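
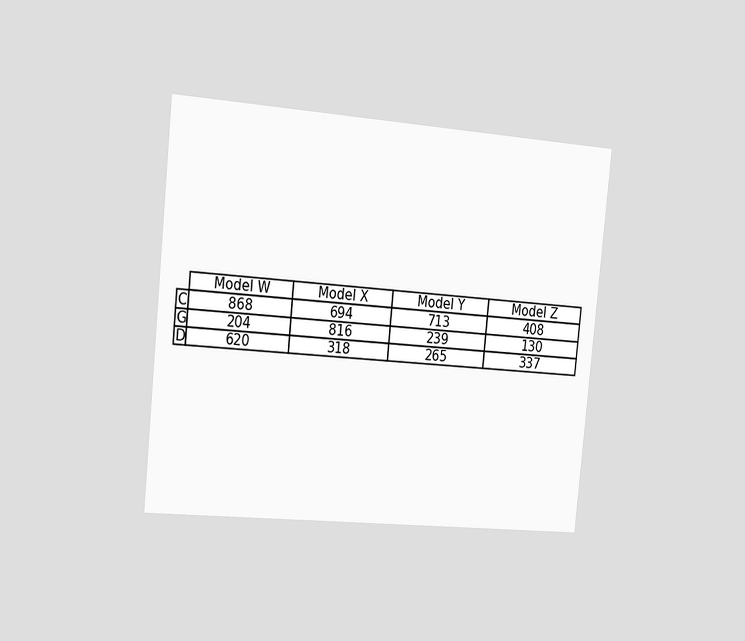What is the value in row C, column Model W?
The chart is tilted about 6° clockwise and viewed slightly from the left. The (C, Model W) cell reads 868.

868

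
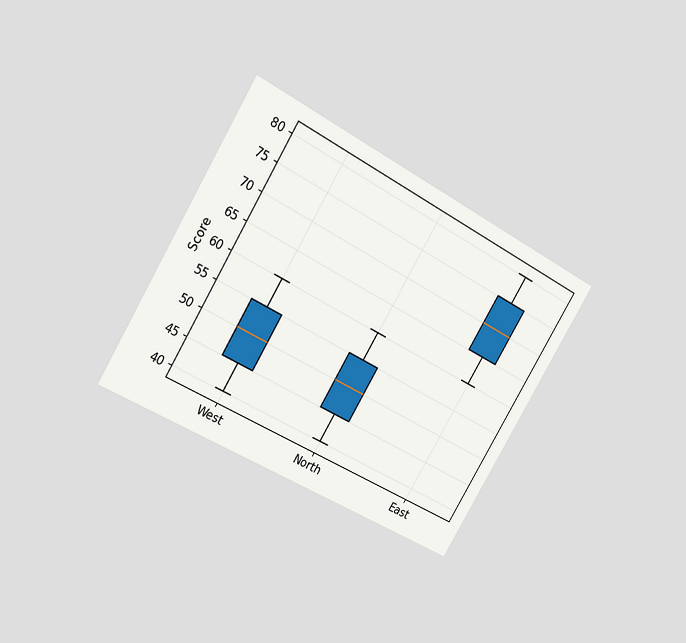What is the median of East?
The chart is tilted about 31° clockwise and viewed at a slight angle. The median line in the East box sits at 70.

70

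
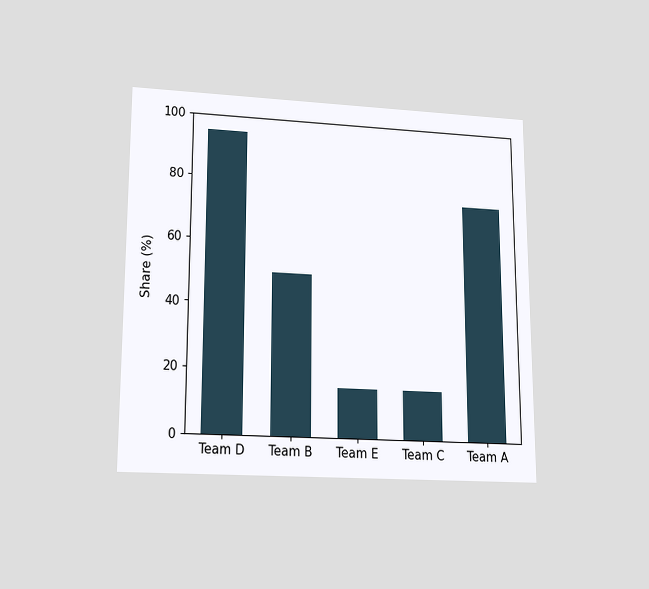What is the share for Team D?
The chart is viewed slightly from below. Reading along the chart's y-axis, the Team D bar reaches 95%.

95%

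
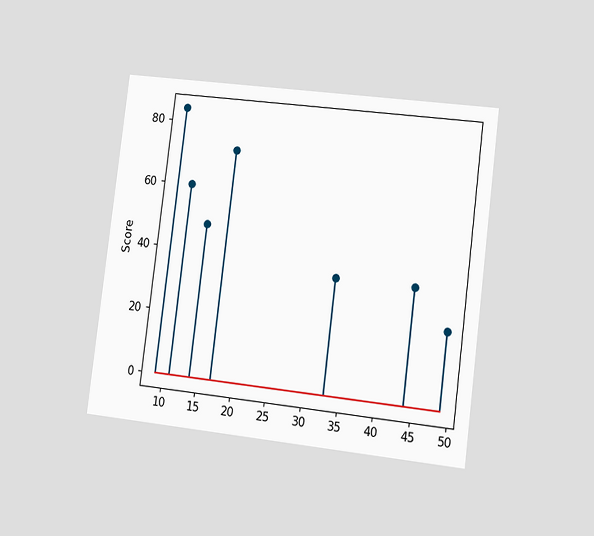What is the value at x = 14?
48

The chart is tilted about 7° clockwise and viewed slightly from the right. The stem at x=14 reaches 48.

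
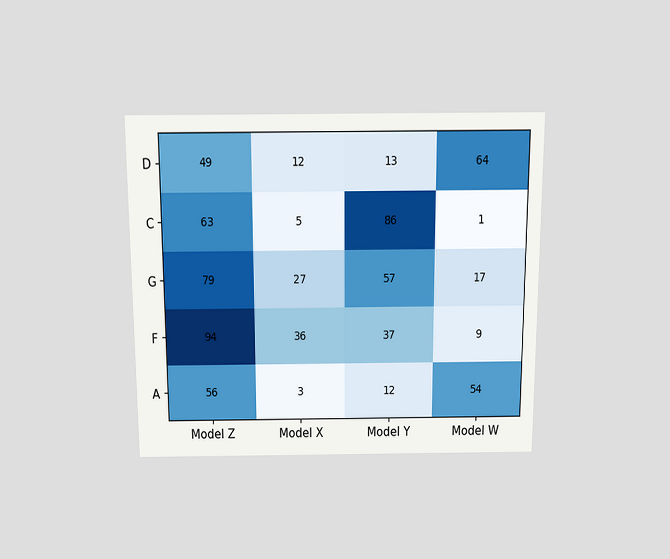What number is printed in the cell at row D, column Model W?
The chart is viewed slightly from above. The (D, Model W) cell reads 64.

64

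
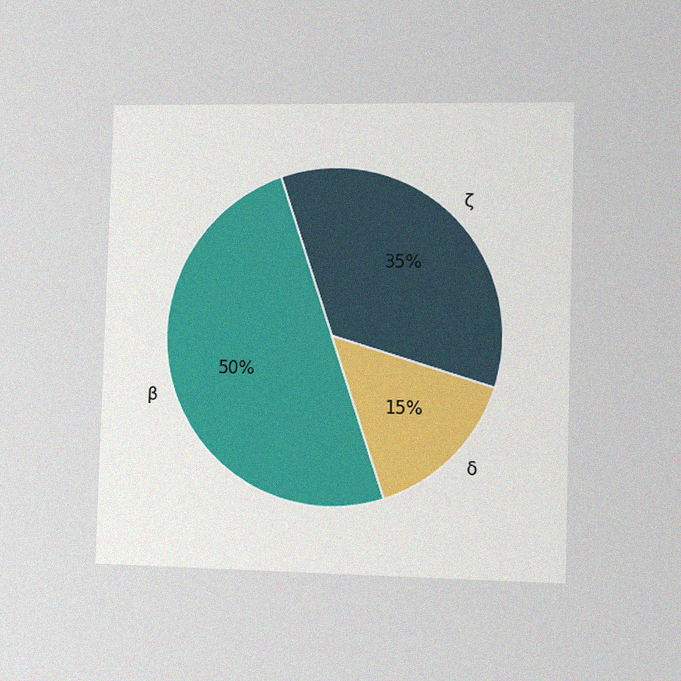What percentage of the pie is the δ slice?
15%

The chart is viewed slightly from the right, with some photo noise. The δ slice takes up 15% of the pie.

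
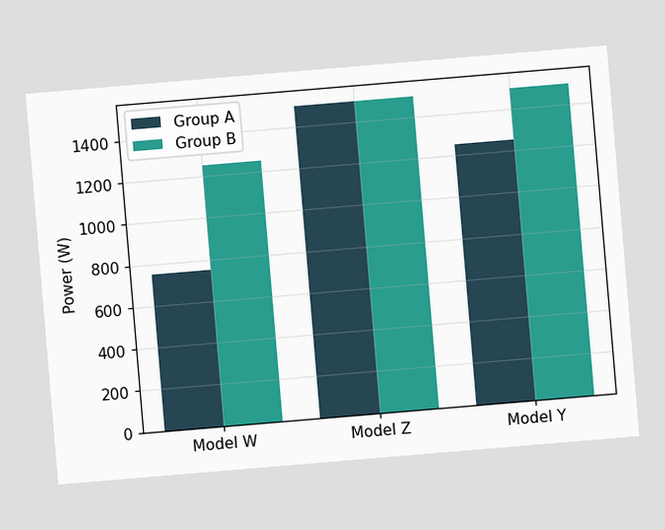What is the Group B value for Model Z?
The chart is tilted about 5° counter-clockwise. The Group B bar at Model Z reaches 1500W on the y-axis.

1500W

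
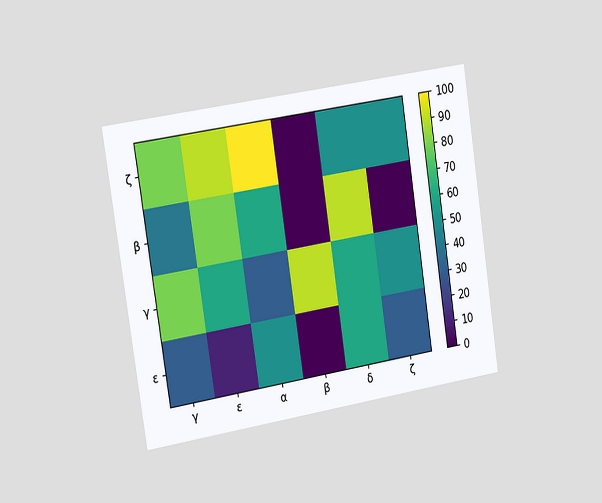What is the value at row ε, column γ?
30

The chart is tilted about 9° counter-clockwise and viewed slightly from the left. Matching cell (ε, γ) against the colorbar gives 30.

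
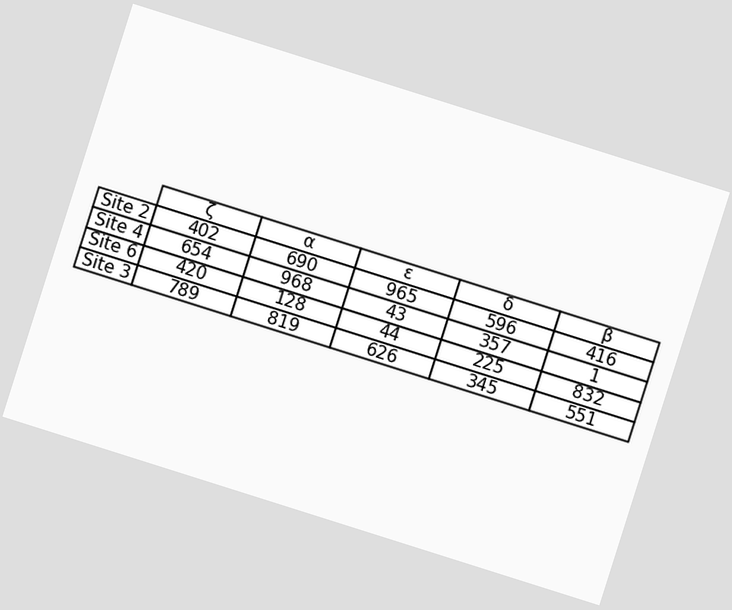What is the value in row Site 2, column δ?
596

The chart is tilted about 18° clockwise. The (Site 2, δ) cell reads 596.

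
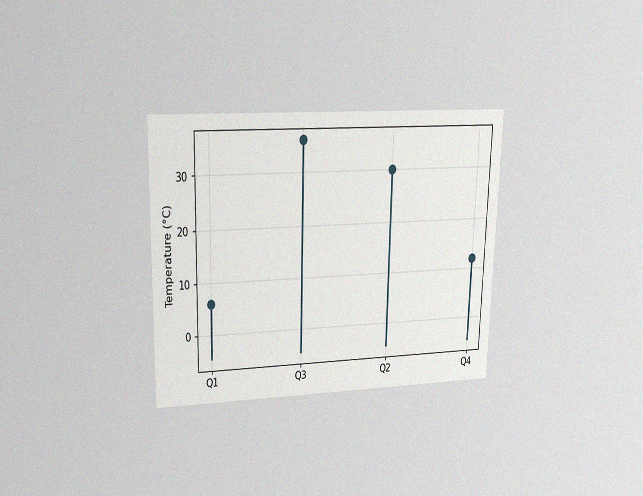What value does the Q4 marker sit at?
The chart is viewed at a slight angle, with some photo noise. The Q4 marker sits at 12°C.

12°C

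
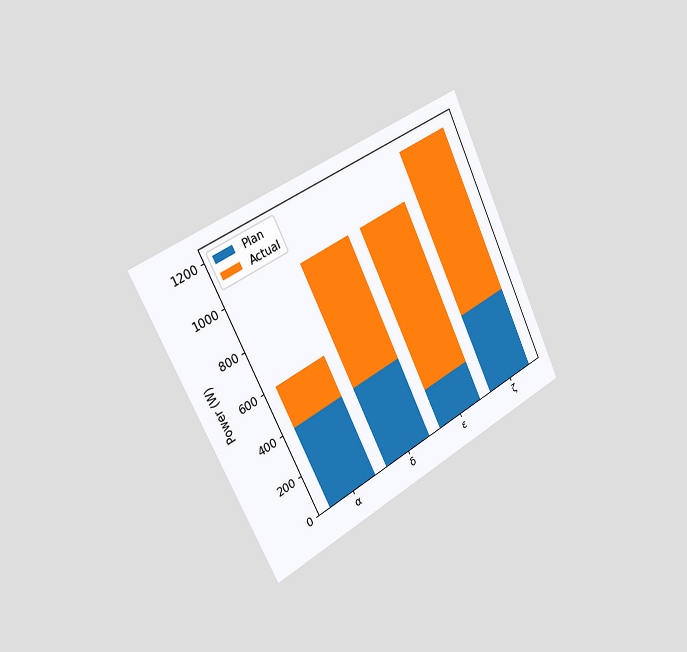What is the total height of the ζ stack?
The chart is tilted about 26° counter-clockwise and viewed slightly from the left. The ζ stack's top reaches 1200W on the y-axis.

1200W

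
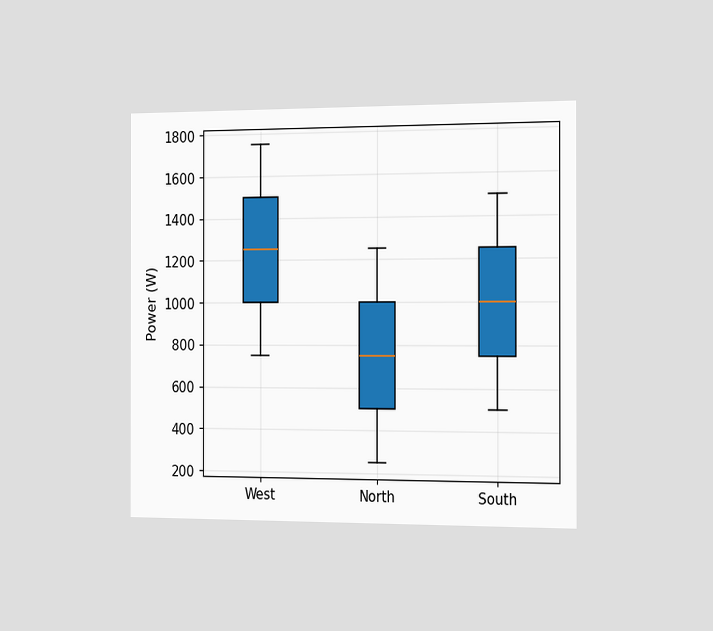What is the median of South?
The chart is viewed slightly from the right. The median line in the South box sits at 1000W.

1000W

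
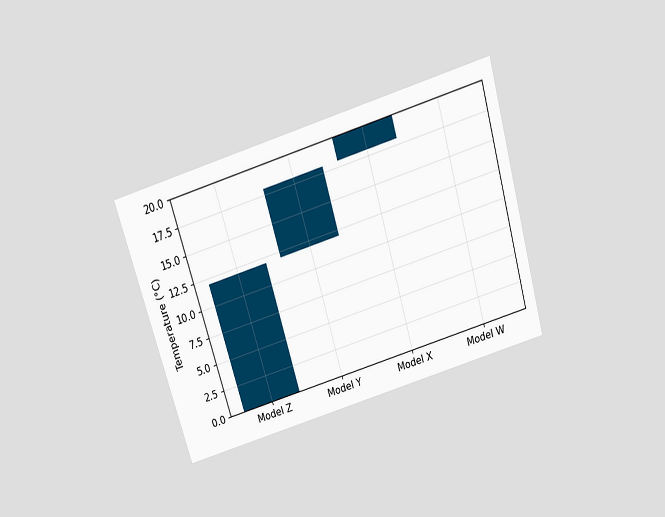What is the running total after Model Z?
12°C

The chart is tilted about 16° counter-clockwise and viewed slightly from above. After Model Z the running total reaches 12°C.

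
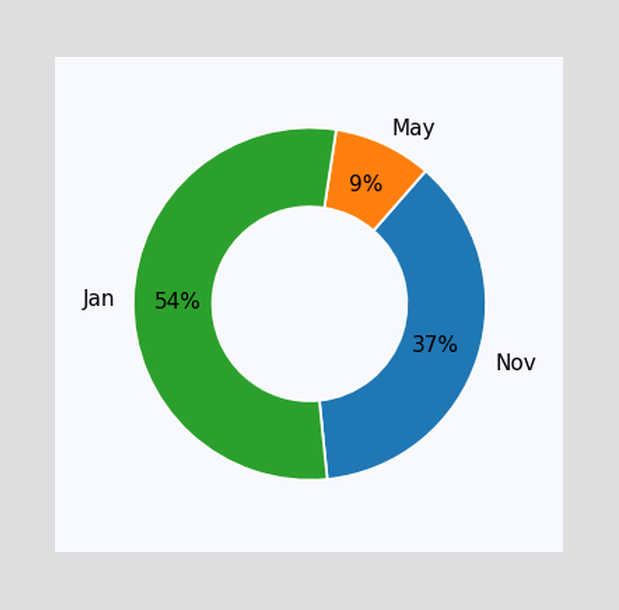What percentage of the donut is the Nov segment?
37%

The Nov segment takes up 37% of the ring.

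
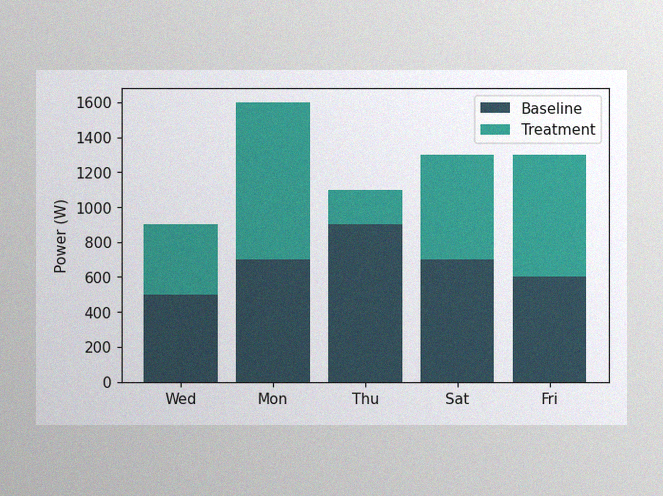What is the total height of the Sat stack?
1300W

The image has some photo noise and uneven lighting. The Sat stack's top reaches 1300W on the y-axis.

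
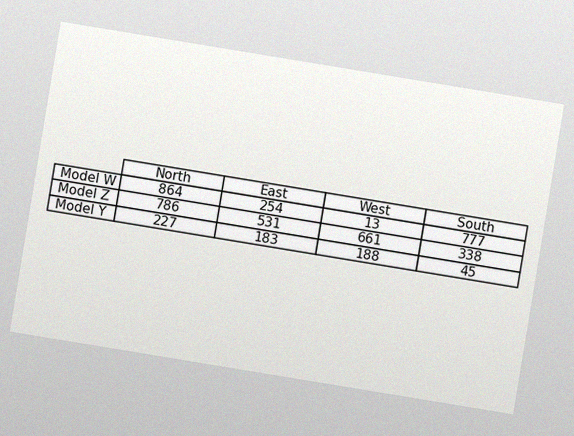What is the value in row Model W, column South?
The chart is tilted about 9° clockwise, with some photo noise. The (Model W, South) cell reads 777.

777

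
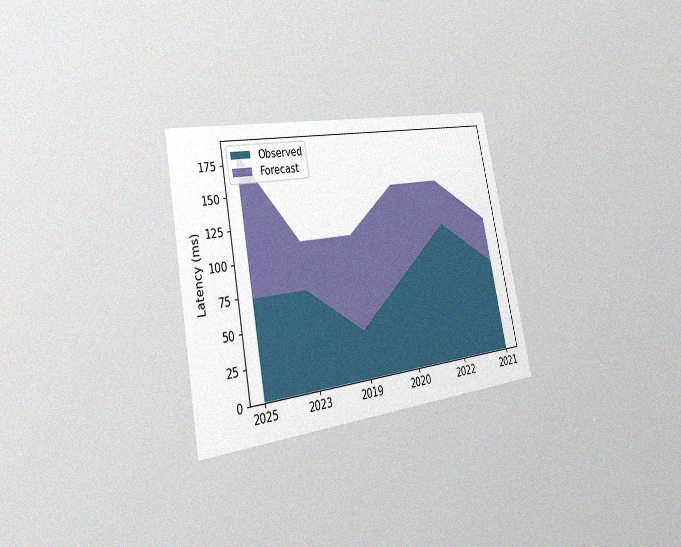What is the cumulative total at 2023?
111ms

The chart is tilted about 11° counter-clockwise and viewed slightly from the left, with some photo noise. The stacked total at 2023 reaches 111ms.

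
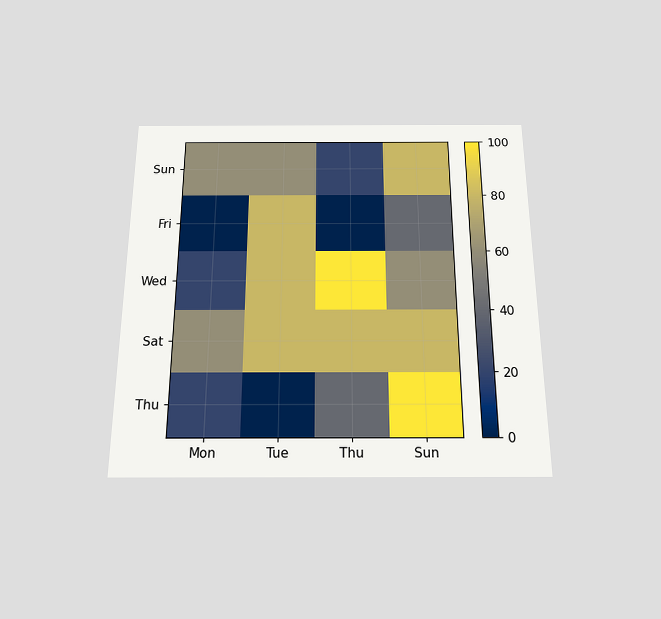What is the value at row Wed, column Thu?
The chart is viewed slightly from below. Matching cell (Wed, Thu) against the colorbar gives 100.

100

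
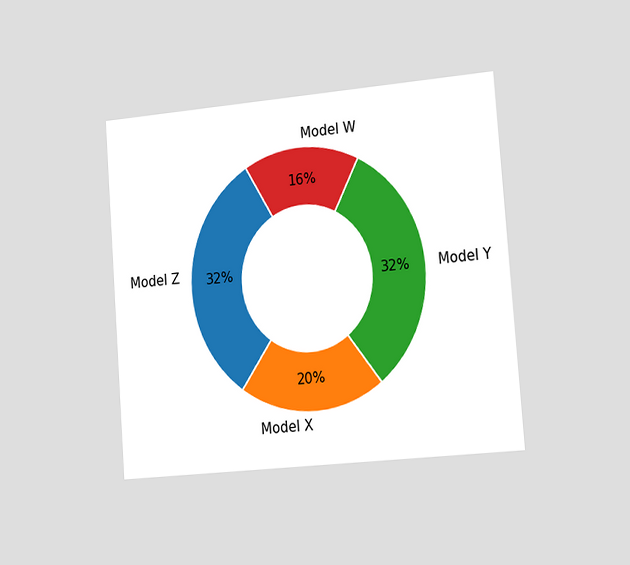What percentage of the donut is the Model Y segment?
The chart is tilted about 4° counter-clockwise and viewed slightly from the right. The Model Y segment takes up 32% of the ring.

32%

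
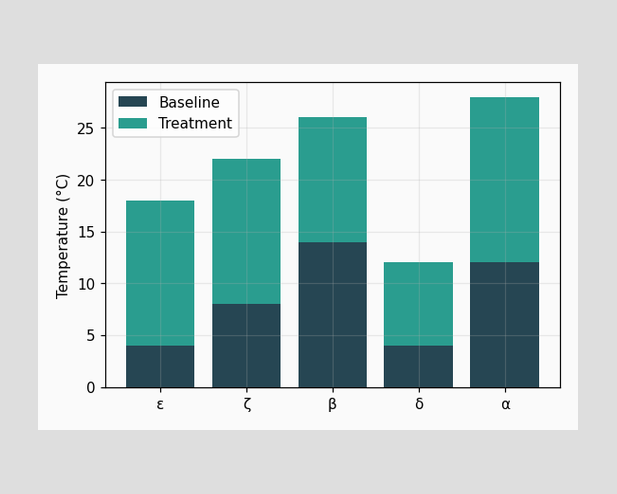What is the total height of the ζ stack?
The ζ stack's top reaches 22°C on the y-axis.

22°C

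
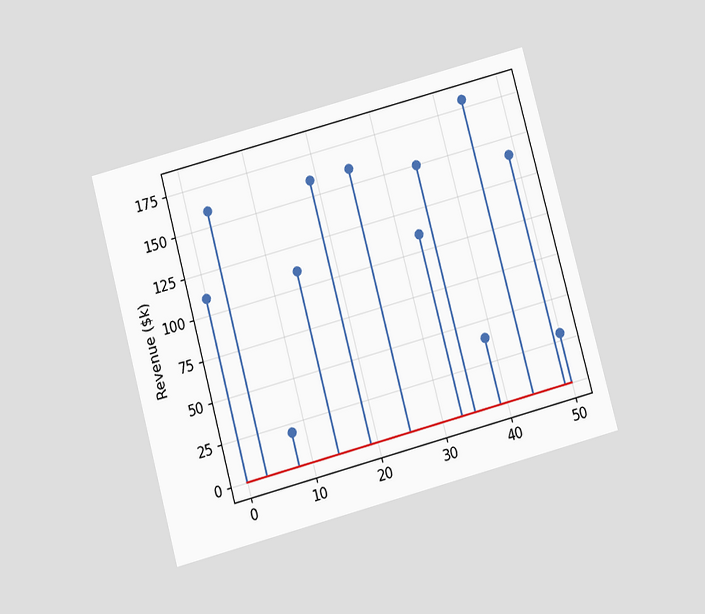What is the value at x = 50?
The chart is tilted about 15° counter-clockwise and viewed slightly from below. The stem at x=50 reaches $30k.

$30k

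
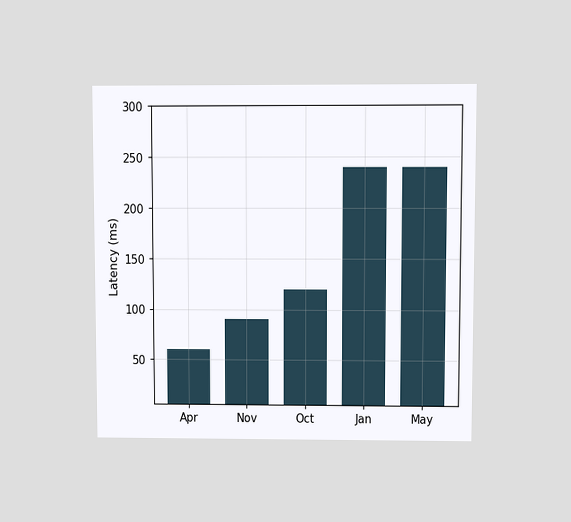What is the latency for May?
240ms

The chart is viewed at a slight angle. Reading along the chart's y-axis, the May bar reaches 240ms.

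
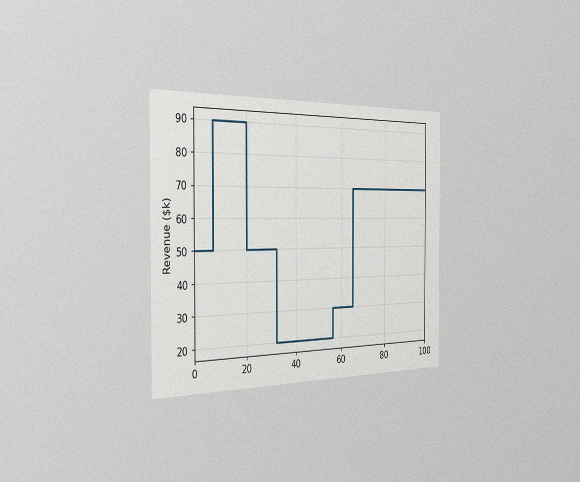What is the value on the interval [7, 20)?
The chart is viewed slightly from the left, with some photo noise. On [7, 20) the step sits at $90k.

$90k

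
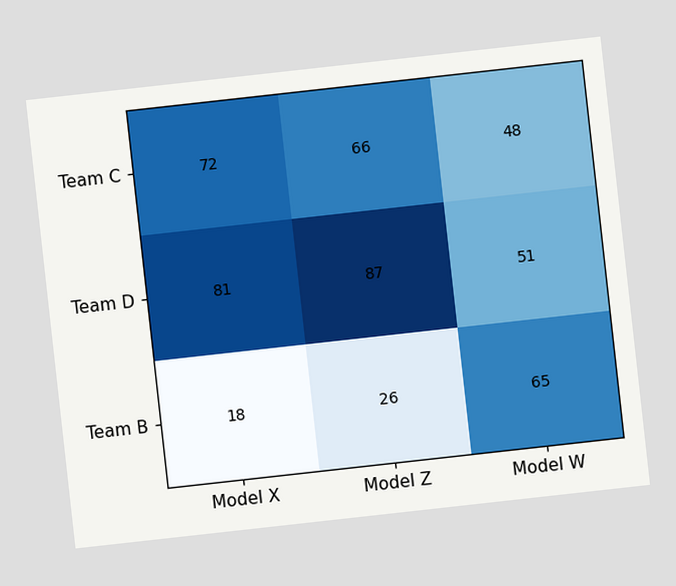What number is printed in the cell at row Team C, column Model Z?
66

The chart is tilted about 6° counter-clockwise. The (Team C, Model Z) cell reads 66.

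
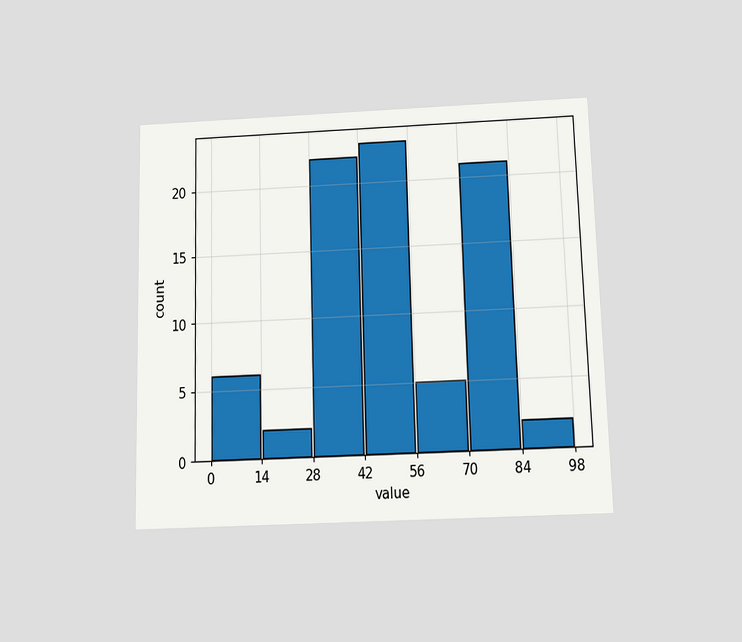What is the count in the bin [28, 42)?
The chart is viewed slightly from below. The [28, 42) bin has height 22.

22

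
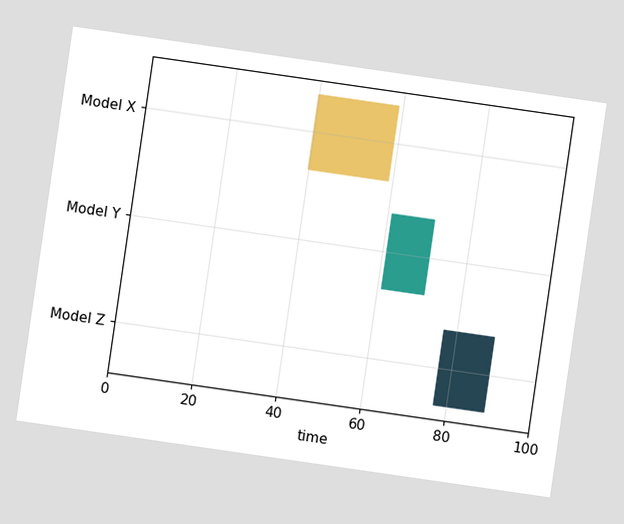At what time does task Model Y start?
61

The chart is tilted about 8° clockwise. The Model Y bar begins at t=61.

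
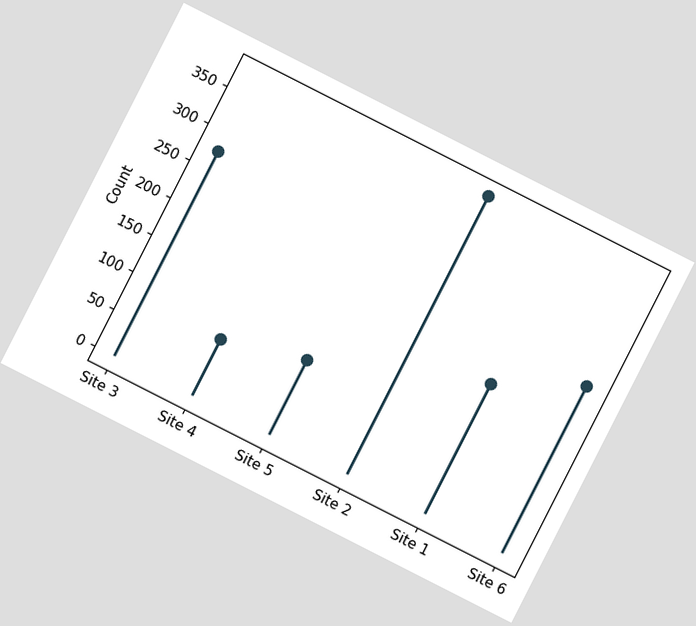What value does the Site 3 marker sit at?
The chart is tilted about 27° clockwise. The Site 3 marker sits at 275.

275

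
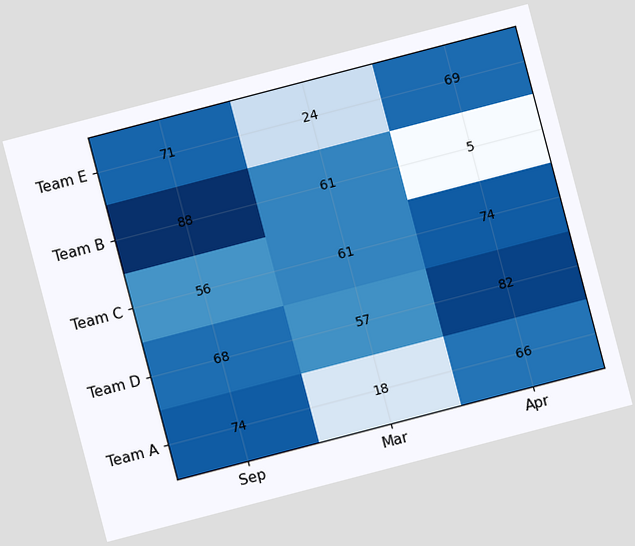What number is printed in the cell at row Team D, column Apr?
82

The chart is tilted about 15° counter-clockwise. The (Team D, Apr) cell reads 82.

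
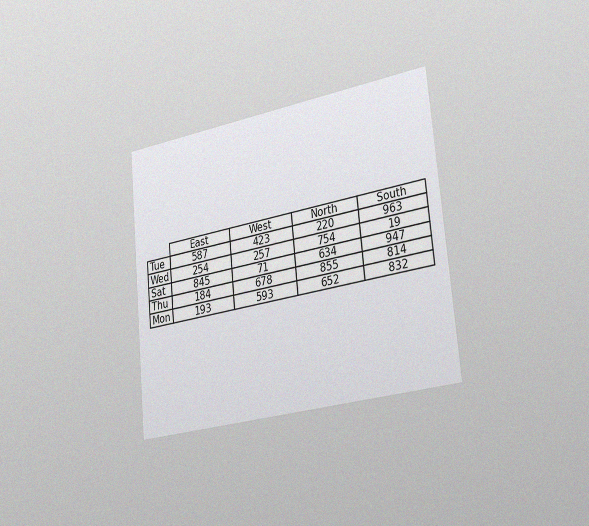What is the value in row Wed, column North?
The chart is tilted about 5° counter-clockwise and viewed slightly from the right, with some photo noise. The (Wed, North) cell reads 754.

754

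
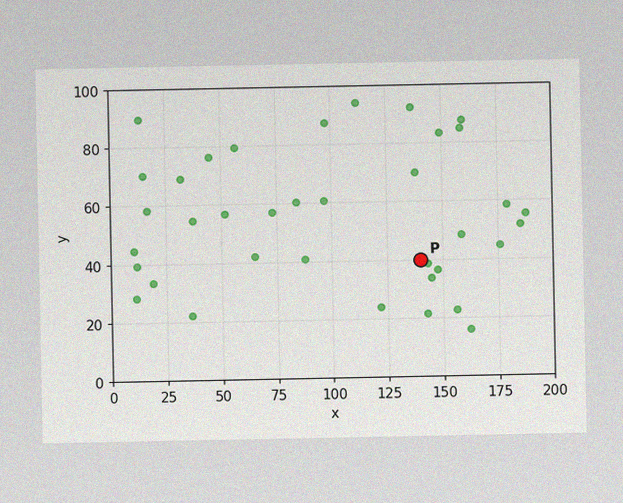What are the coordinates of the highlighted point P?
(140, 40)

The image has some photo noise and uneven lighting. Following the gridlines from P to each axis, P sits at (140, 40).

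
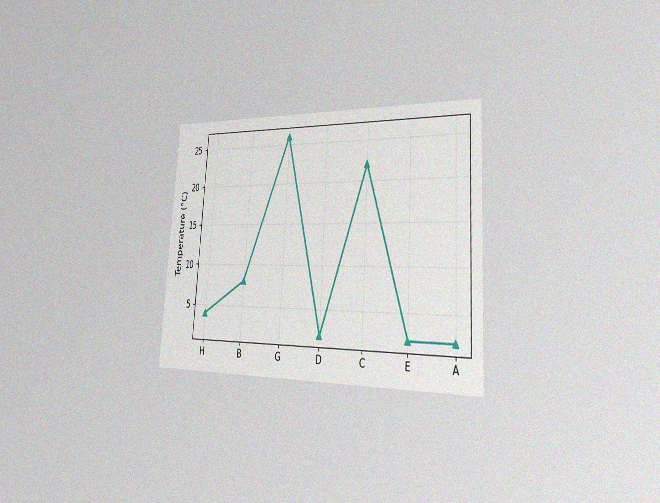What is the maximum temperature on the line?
The chart is tilted about 4° clockwise and viewed slightly from the right, with some photo noise. The highest point is at G, and reading across to the y-axis gives 26°C.

26°C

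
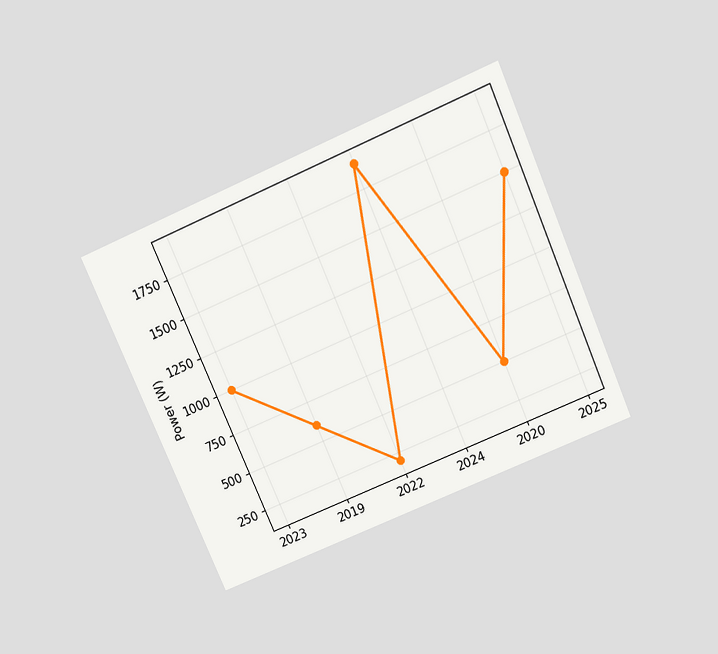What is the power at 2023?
The chart is tilted about 24° counter-clockwise and viewed slightly from above. At 2023, the line is at 1000W.

1000W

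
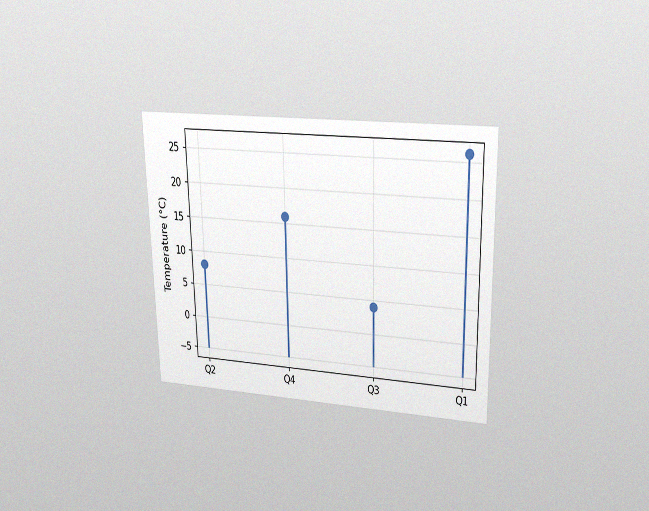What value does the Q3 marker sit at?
4°C

The chart is viewed at a slight angle, with some photo noise. The Q3 marker sits at 4°C.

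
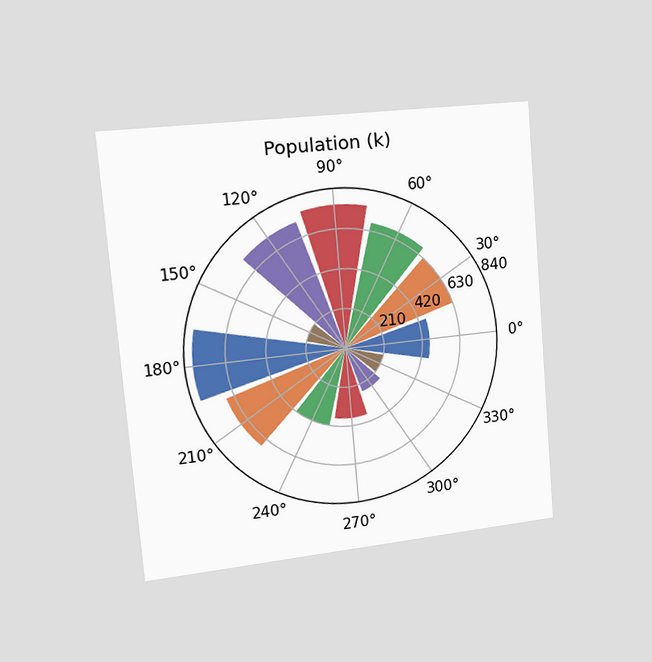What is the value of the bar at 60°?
The chart is tilted about 5° counter-clockwise and viewed slightly from the left. The bar at 60° reaches 672k on the radial axis.

672k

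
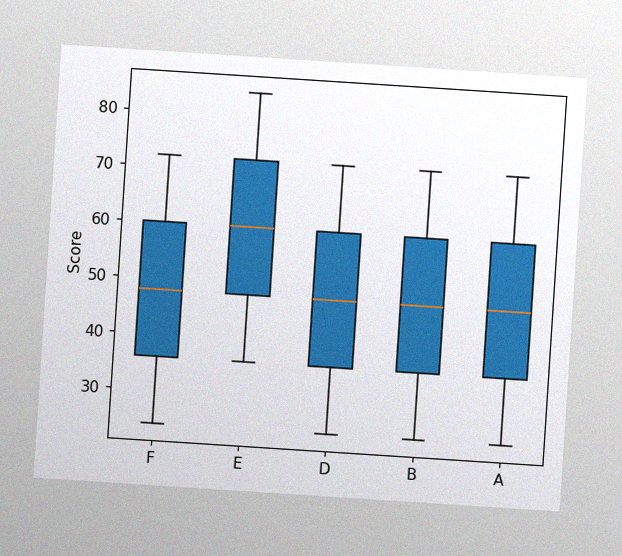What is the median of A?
The chart is tilted about 4° clockwise, with some photo noise. The median line in the A box sits at 48.

48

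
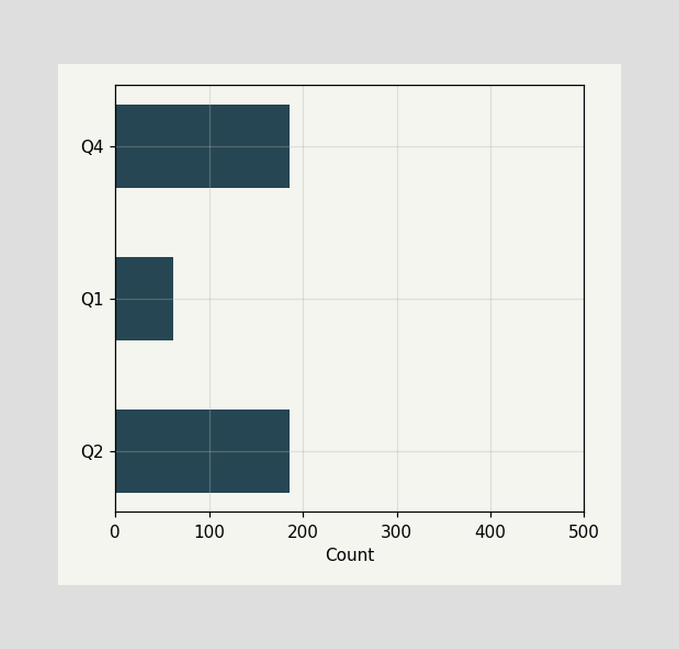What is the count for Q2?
Reading along the chart's x-axis, the Q2 bar reaches 186.

186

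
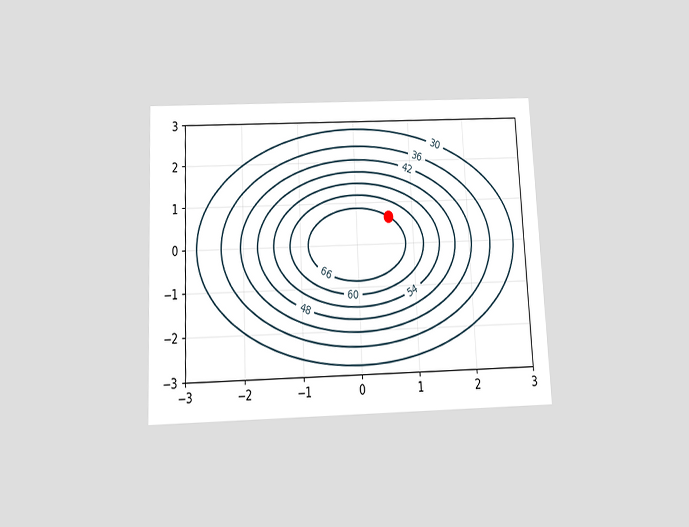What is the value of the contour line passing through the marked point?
66

The chart is tilted about 3° counter-clockwise and viewed slightly from below. The marked point sits on the contour labelled 66.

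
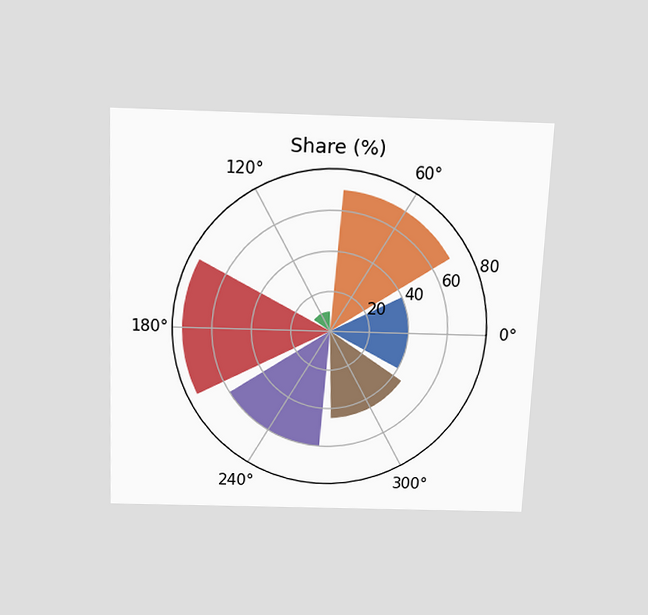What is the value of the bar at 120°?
10%

The chart is tilted about 2° clockwise and viewed slightly from above. The bar at 120° reaches 10% on the radial axis.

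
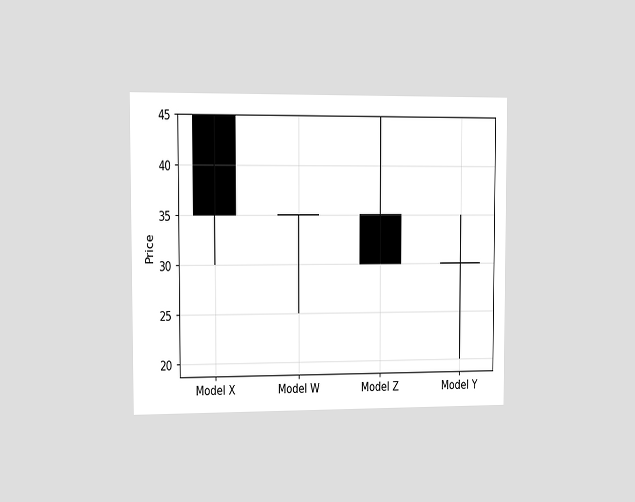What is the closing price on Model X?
The chart is viewed slightly from the left. The Model X candle closes at 35.

35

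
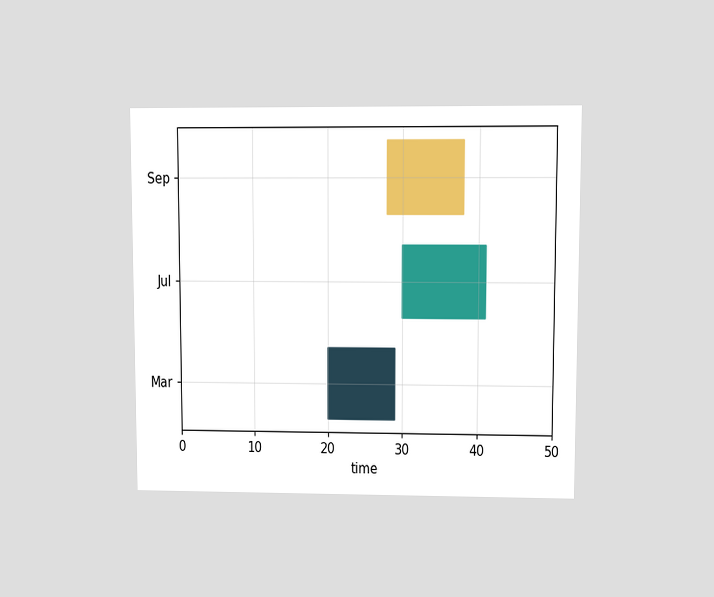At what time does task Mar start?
20

The chart is viewed at a slight angle. The Mar bar begins at t=20.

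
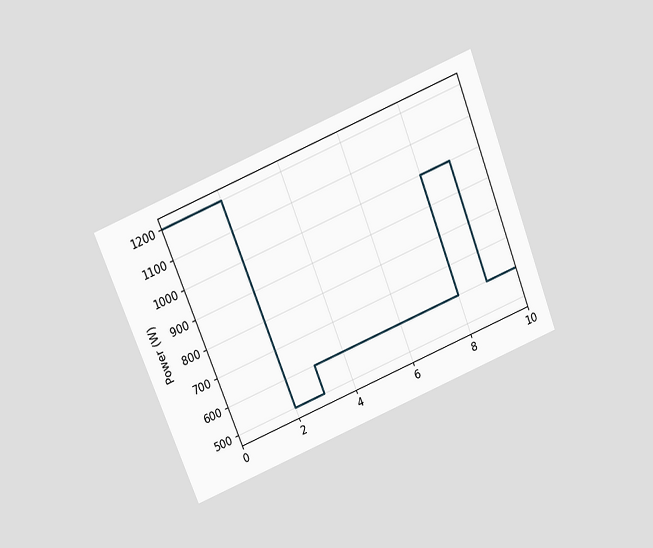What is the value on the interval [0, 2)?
The chart is tilted about 22° counter-clockwise and viewed slightly from above. On [0, 2) the step sits at 1200W.

1200W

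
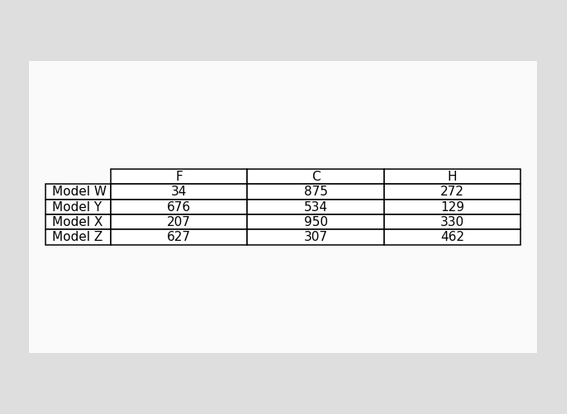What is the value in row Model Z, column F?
627

The (Model Z, F) cell reads 627.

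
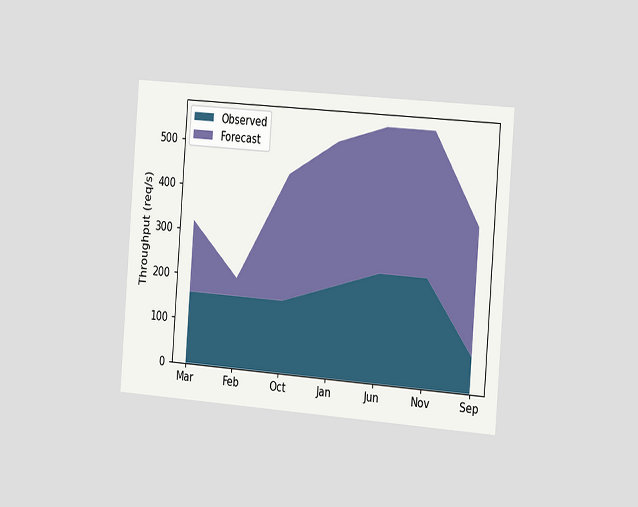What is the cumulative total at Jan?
520req/s

The chart is tilted about 4° clockwise and viewed slightly from the right. The stacked total at Jan reaches 520req/s.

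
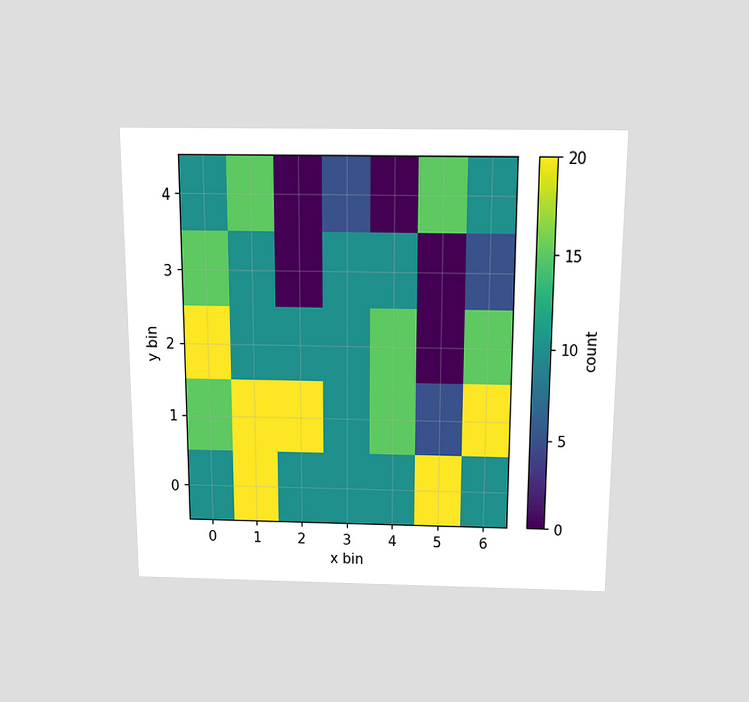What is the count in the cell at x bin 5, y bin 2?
0

The chart is viewed slightly from above. Matching the cell (5, 2) against the colorbar gives 0.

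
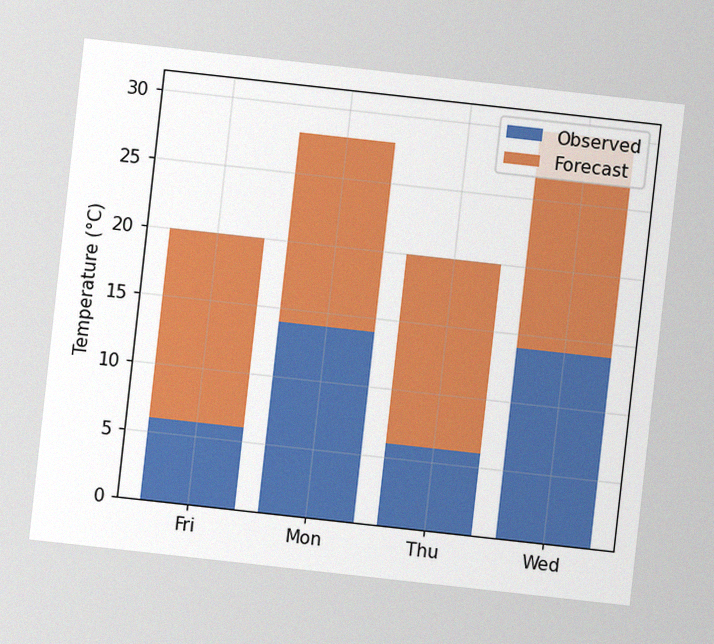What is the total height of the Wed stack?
30°C

The chart is tilted about 6° clockwise, with some photo noise. The Wed stack's top reaches 30°C on the y-axis.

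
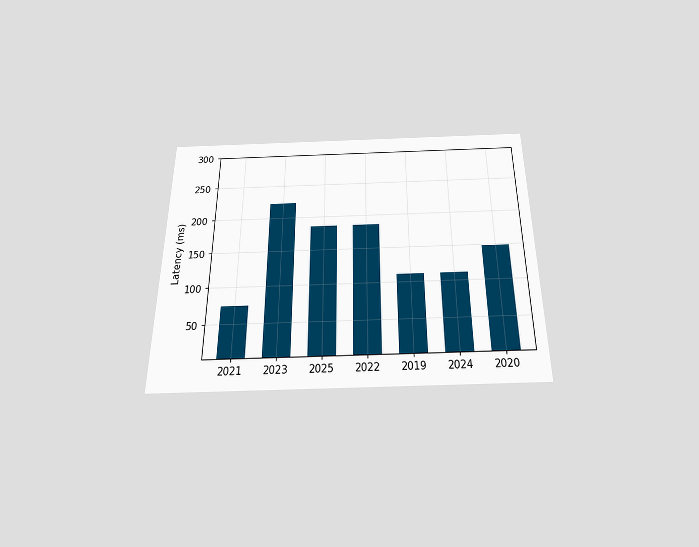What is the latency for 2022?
185ms

The chart is viewed slightly from below. Reading along the chart's y-axis, the 2022 bar reaches 185ms.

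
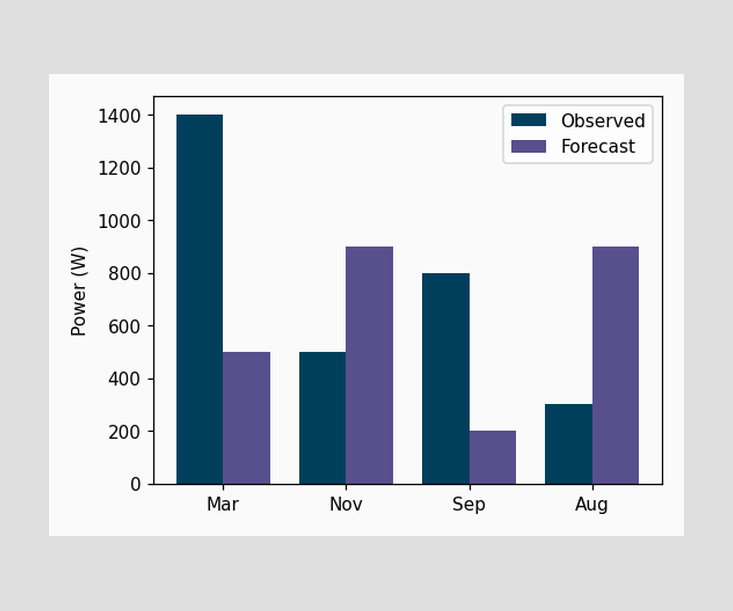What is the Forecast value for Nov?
900W

The Forecast bar at Nov reaches 900W on the y-axis.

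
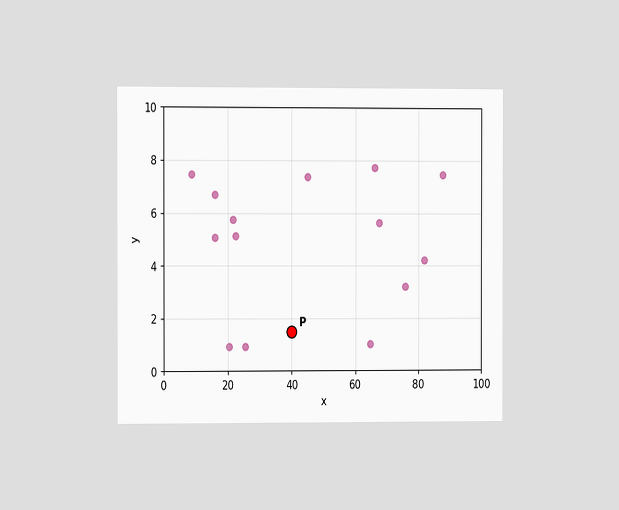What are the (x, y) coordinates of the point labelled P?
The chart is viewed at a slight angle. Following the gridlines from P to each axis, P sits at (40, 1.5).

(40, 1.5)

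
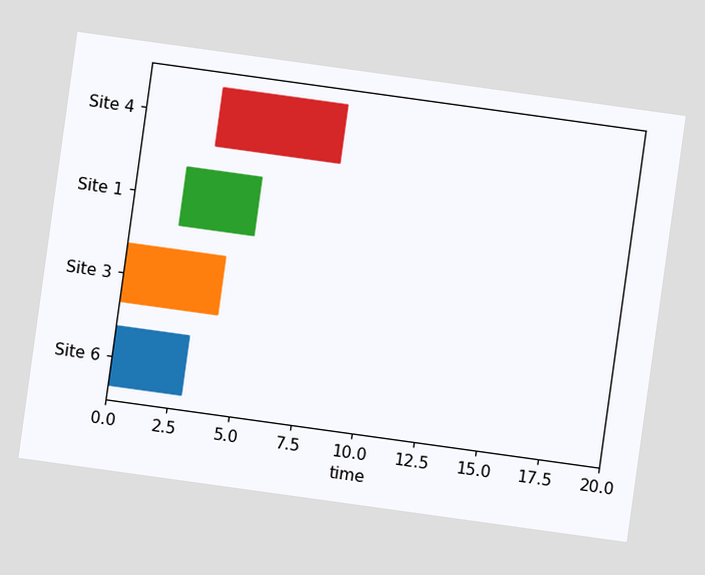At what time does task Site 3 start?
The chart is tilted about 8° clockwise. The Site 3 bar begins at t=0.

0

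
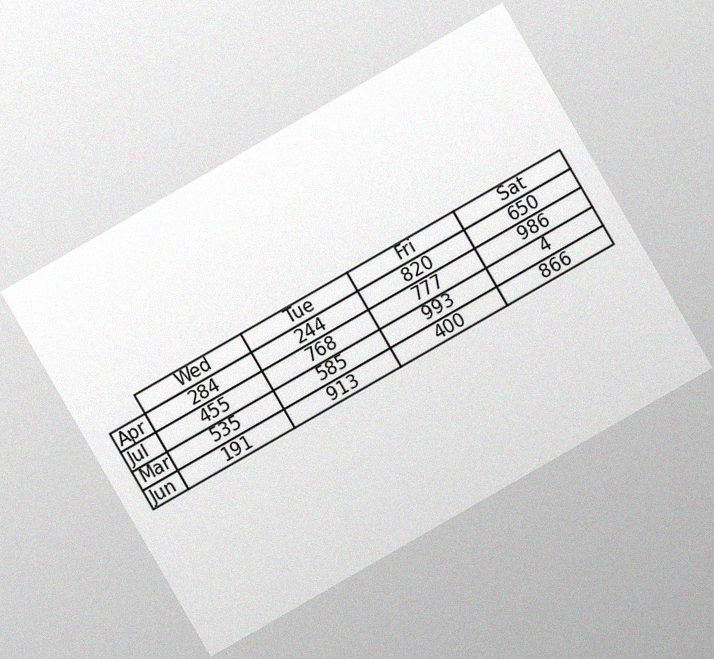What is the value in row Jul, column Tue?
768

The chart is tilted about 30° counter-clockwise, with some photo noise. The (Jul, Tue) cell reads 768.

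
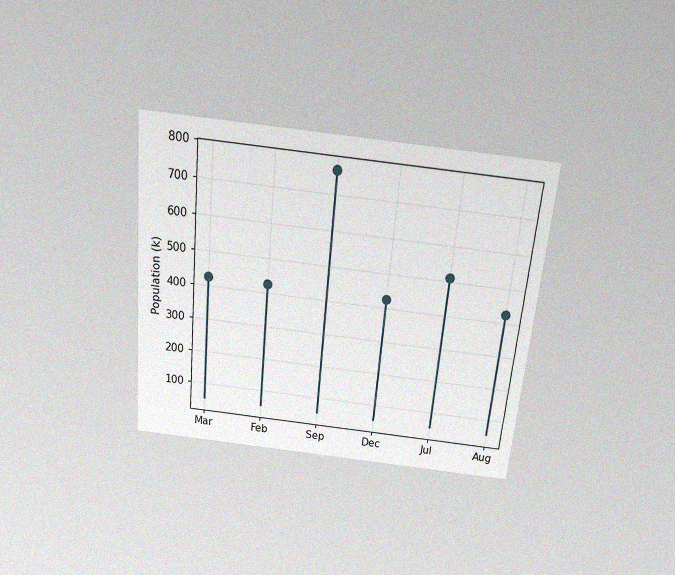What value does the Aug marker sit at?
The chart is tilted about 5° clockwise and viewed slightly from above, with some photo noise. The Aug marker sits at 425k.

425k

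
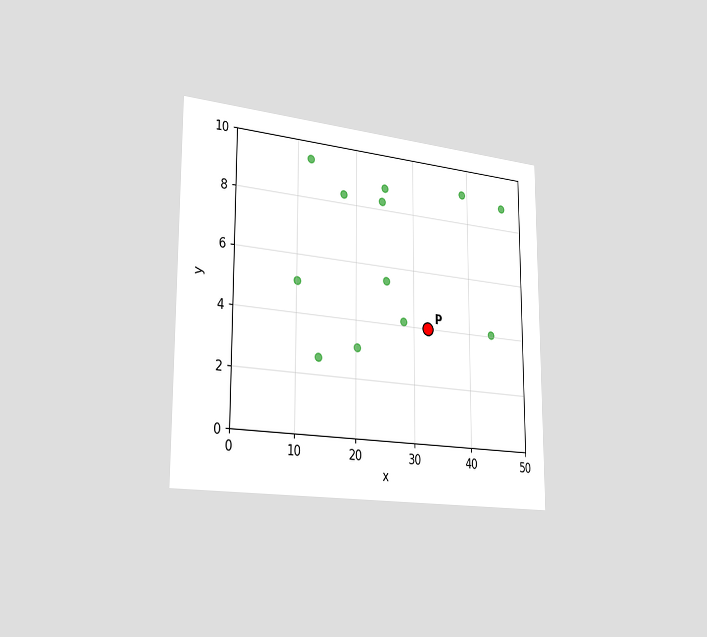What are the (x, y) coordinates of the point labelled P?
The chart is viewed slightly from the left. Following the gridlines from P to each axis, P sits at (32.5, 4).

(32.5, 4)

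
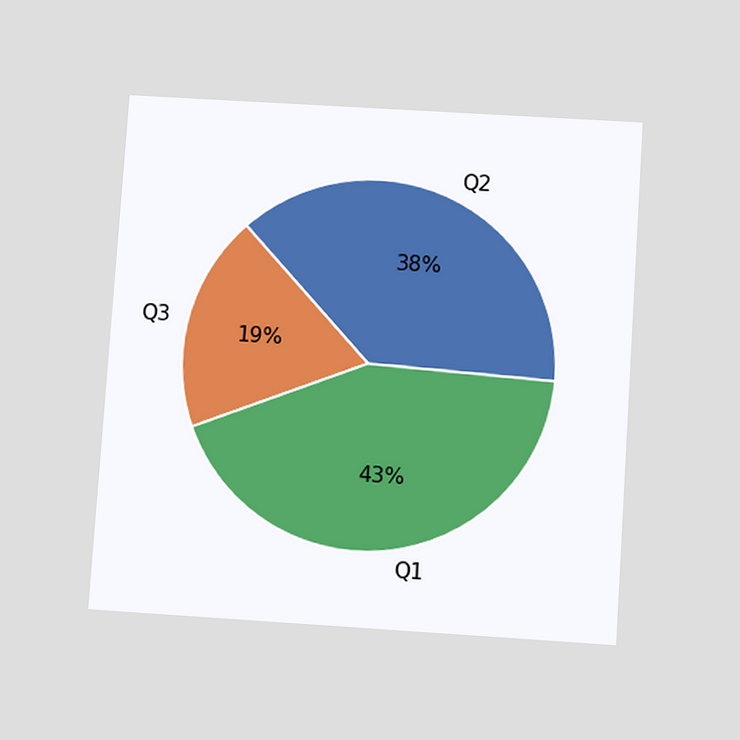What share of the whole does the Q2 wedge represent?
38%

The chart is tilted about 4° clockwise and viewed slightly from below. The Q2 slice takes up 38% of the pie.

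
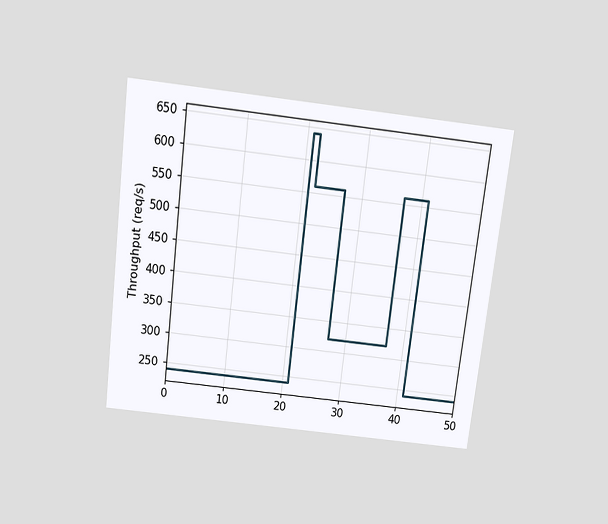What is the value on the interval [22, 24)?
560req/s

The chart is tilted about 7° clockwise and viewed slightly from above. On [22, 24) the step sits at 560req/s.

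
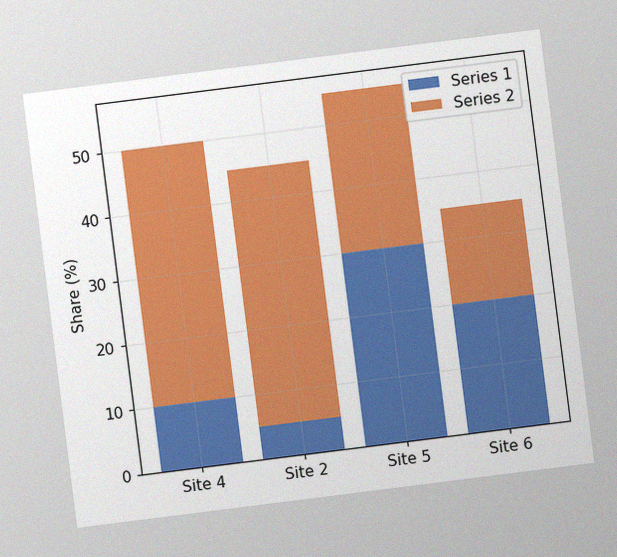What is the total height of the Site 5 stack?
The chart is tilted about 7° counter-clockwise, with some photo noise. The Site 5 stack's top reaches 55% on the y-axis.

55%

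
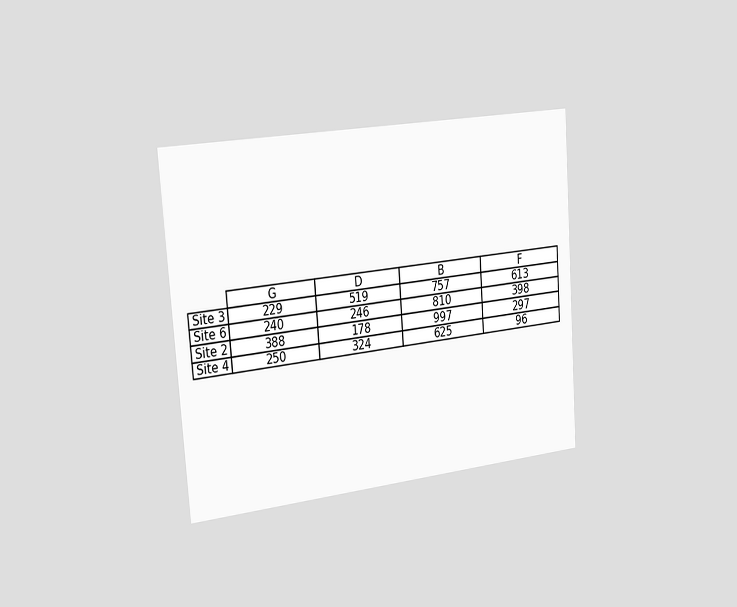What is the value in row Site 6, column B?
810

The chart is tilted about 4° counter-clockwise and viewed slightly from the left. The (Site 6, B) cell reads 810.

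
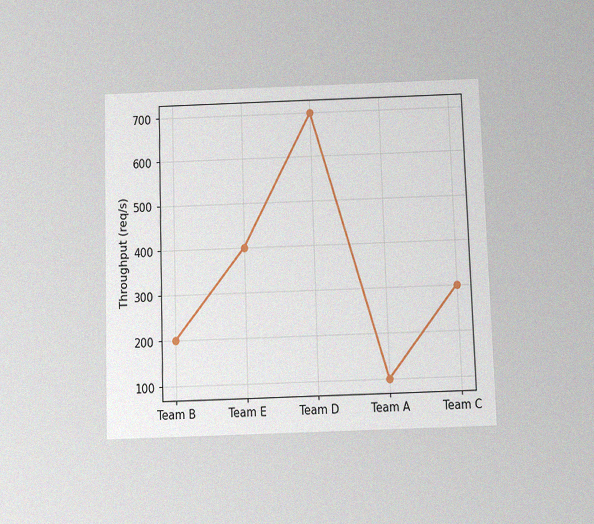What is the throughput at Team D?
700req/s

The chart is viewed slightly from below, with some photo noise. At Team D, the line is at 700req/s.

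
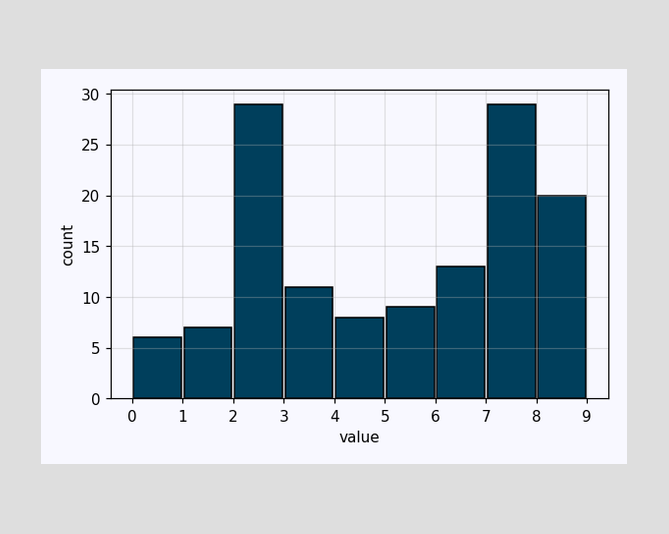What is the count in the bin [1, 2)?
7

The [1, 2) bin has height 7.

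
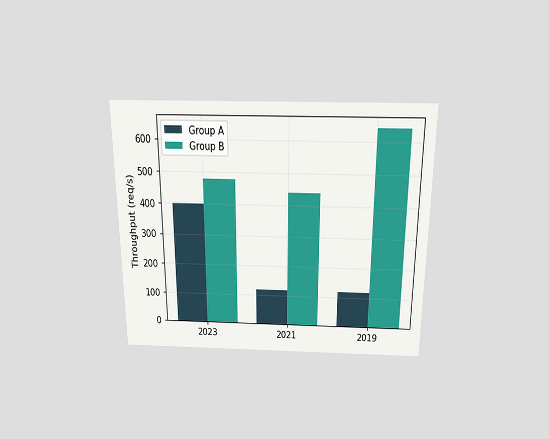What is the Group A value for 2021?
The chart is viewed slightly from above. The Group A bar at 2021 reaches 120req/s on the y-axis.

120req/s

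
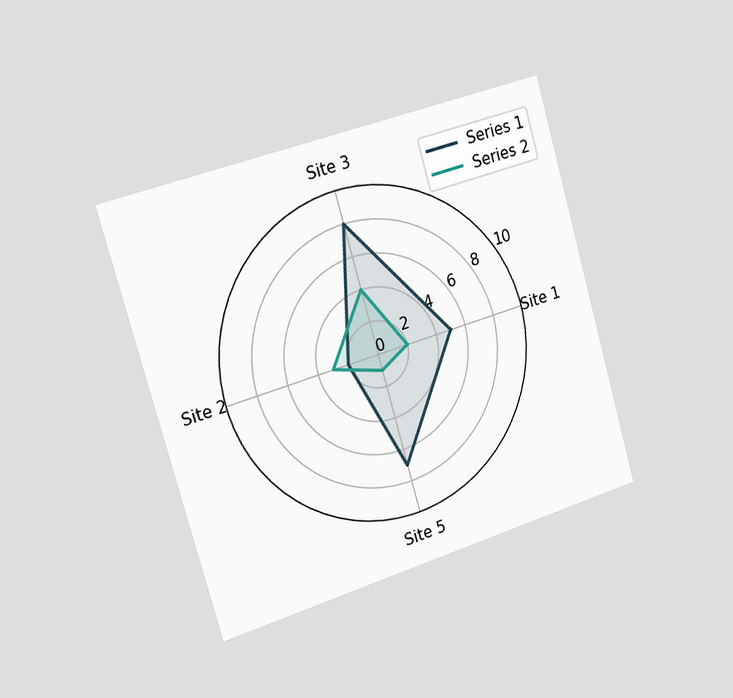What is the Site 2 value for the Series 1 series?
The chart is tilted about 16° counter-clockwise and viewed slightly from the left. On the Site 2 axis, Series 1 reaches 2.

2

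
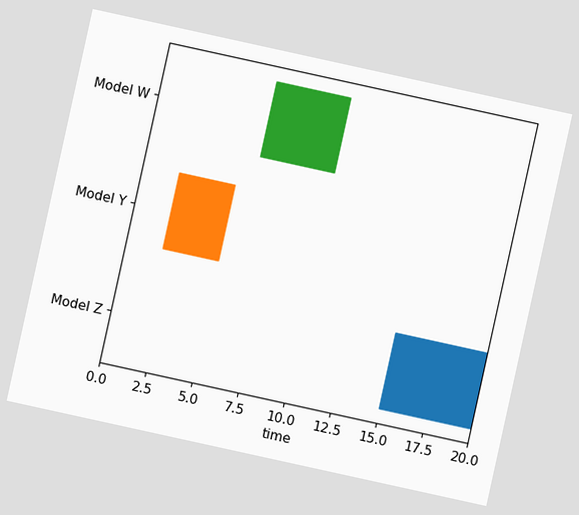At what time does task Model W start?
The chart is tilted about 12° clockwise. The Model W bar begins at t=6.

6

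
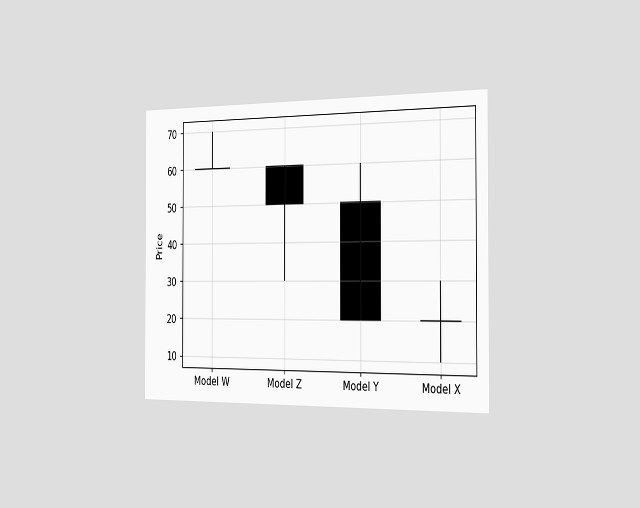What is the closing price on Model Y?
20

The chart is viewed slightly from the right. The Model Y candle closes at 20.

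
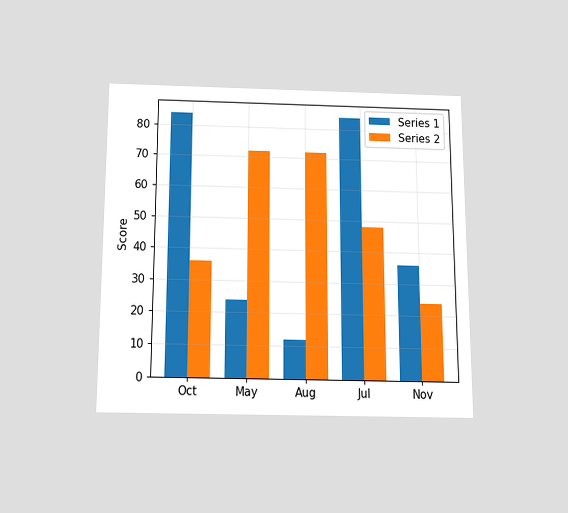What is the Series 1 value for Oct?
The chart is viewed slightly from below. The Series 1 bar at Oct reaches 84 on the y-axis.

84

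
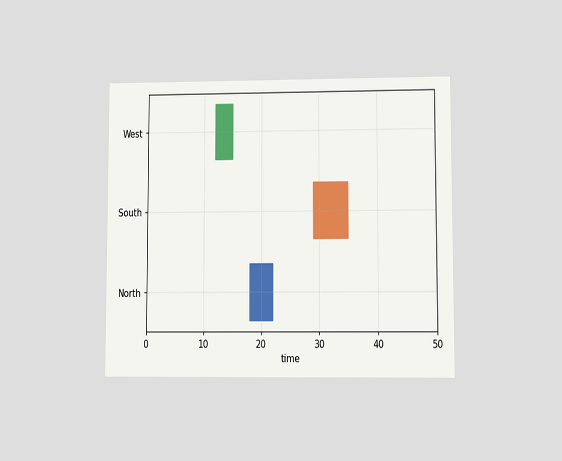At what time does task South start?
29

The chart is viewed at a slight angle. The South bar begins at t=29.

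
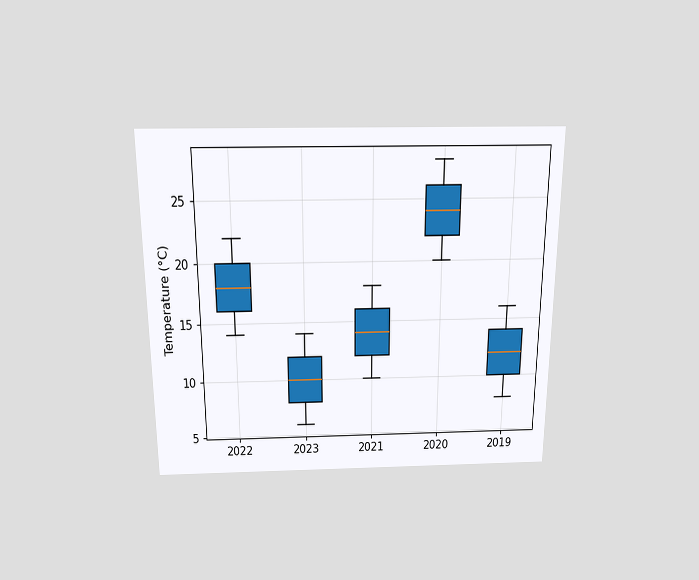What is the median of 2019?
12°C

The chart is viewed slightly from above. The median line in the 2019 box sits at 12°C.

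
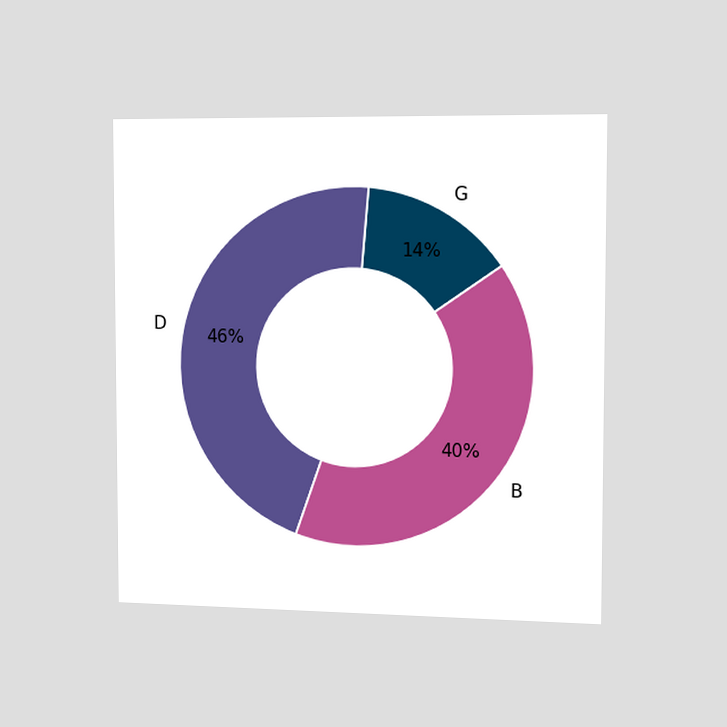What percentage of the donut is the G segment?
14%

The chart is viewed slightly from the right. The G segment takes up 14% of the ring.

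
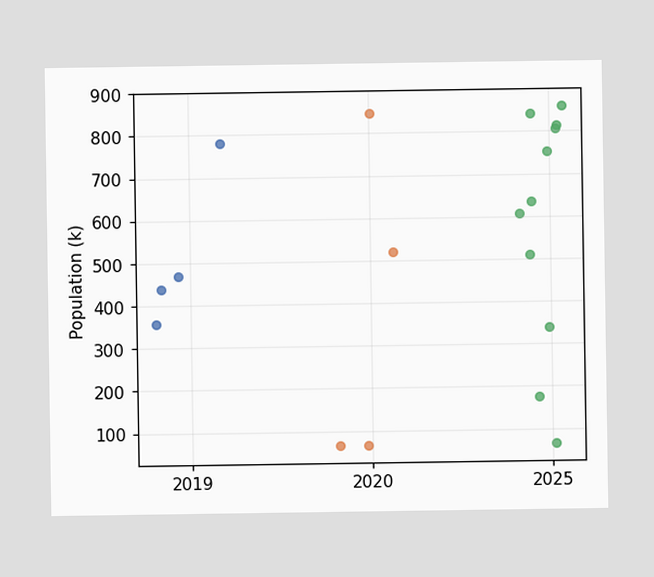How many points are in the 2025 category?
Counting the markers in the 2025 column gives 11.

11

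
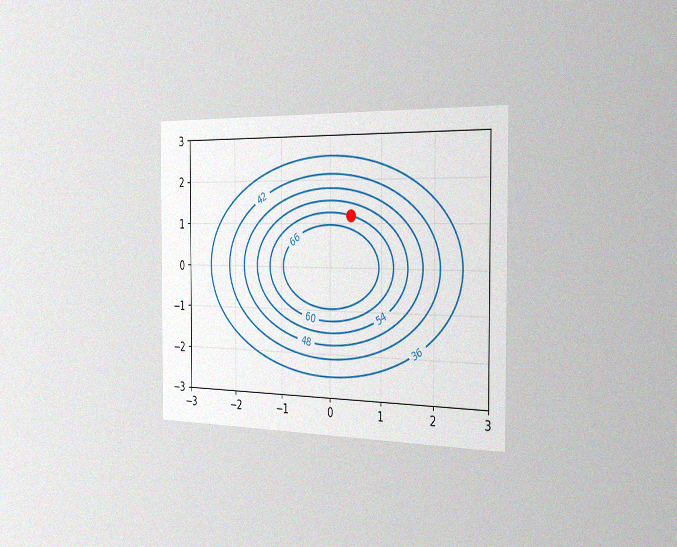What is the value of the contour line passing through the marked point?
The chart is viewed slightly from the right, with some photo noise. The marked point sits on the contour labelled 60.

60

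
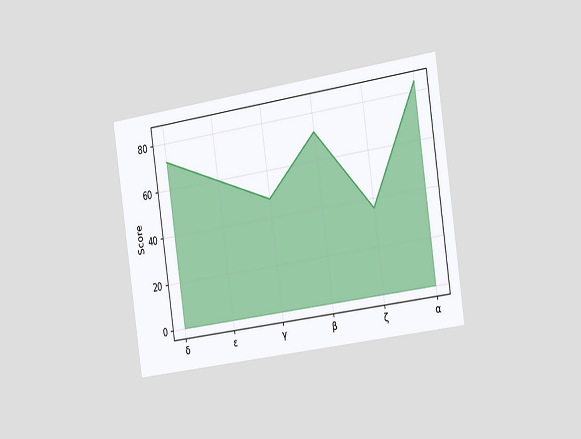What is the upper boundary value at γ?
The chart is tilted about 8° counter-clockwise and viewed slightly from the right. At γ the upper boundary is at 48.

48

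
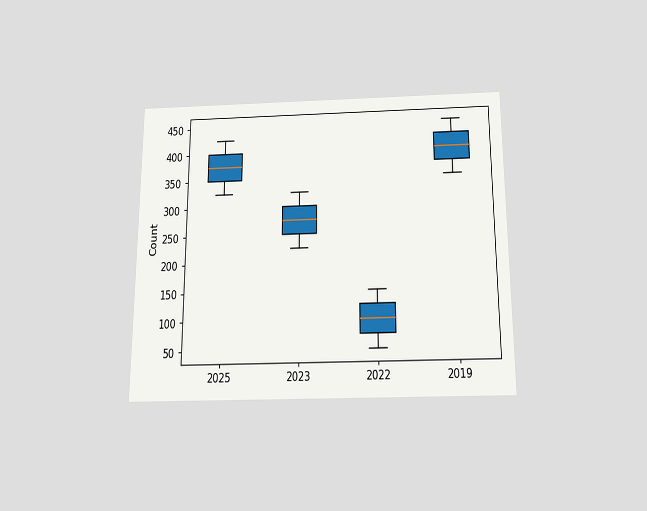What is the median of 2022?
100

The chart is viewed slightly from below. The median line in the 2022 box sits at 100.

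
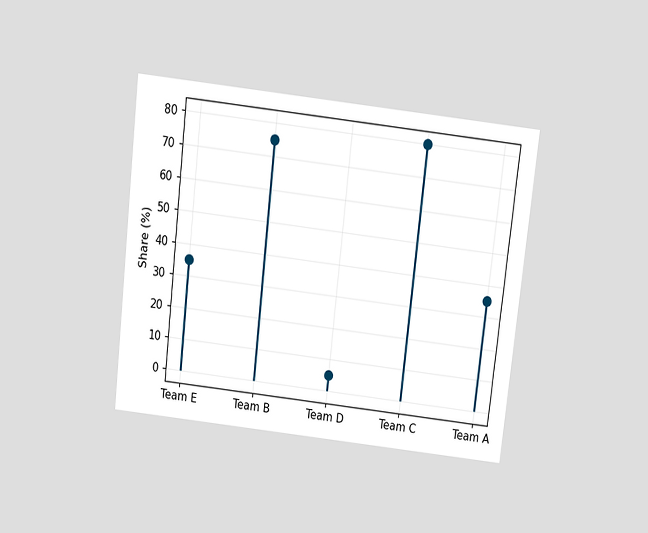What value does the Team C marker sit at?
80%

The chart is tilted about 7° clockwise and viewed slightly from above. The Team C marker sits at 80%.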